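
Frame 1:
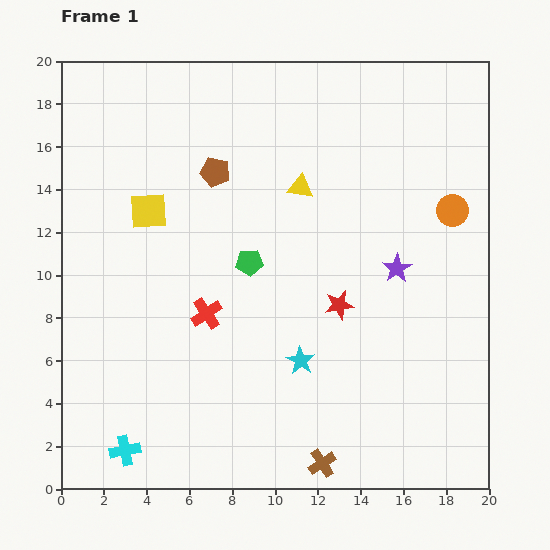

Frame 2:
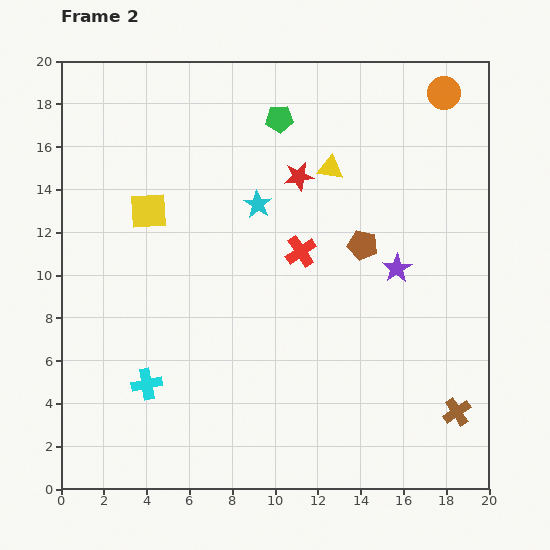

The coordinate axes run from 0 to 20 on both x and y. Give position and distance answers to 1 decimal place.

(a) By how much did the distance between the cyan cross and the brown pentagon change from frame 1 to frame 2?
-1.7

Distance in frame 1: 13.7. Distance in frame 2: 12.0.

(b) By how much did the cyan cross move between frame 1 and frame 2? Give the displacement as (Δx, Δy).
(1.0, 3.1)

The cyan cross was at (3.0, 1.8) in frame 1 and (4.0, 4.9) in frame 2.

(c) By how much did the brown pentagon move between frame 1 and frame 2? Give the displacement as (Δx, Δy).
(6.9, -3.4)

The brown pentagon was at (7.2, 14.8) in frame 1 and (14.1, 11.4) in frame 2.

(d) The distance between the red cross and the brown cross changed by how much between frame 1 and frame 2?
+1.7

Distance in frame 1: 8.8. Distance in frame 2: 10.5.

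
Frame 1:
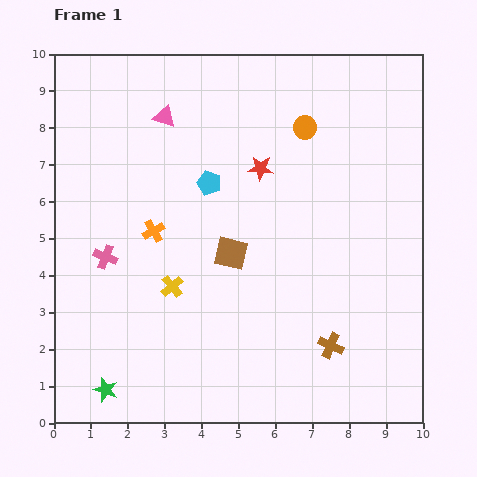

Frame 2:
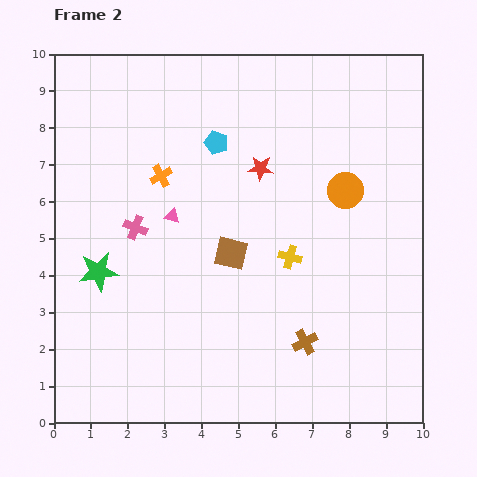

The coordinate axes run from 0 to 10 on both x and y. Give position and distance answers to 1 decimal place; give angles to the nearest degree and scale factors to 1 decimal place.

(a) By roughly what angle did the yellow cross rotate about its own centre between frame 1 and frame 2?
34° counter-clockwise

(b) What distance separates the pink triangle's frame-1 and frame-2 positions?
2.7

The pink triangle moved from (3.0, 8.3) to (3.2, 5.6), a distance of √(0.2² + 2.7²) ≈ 2.7.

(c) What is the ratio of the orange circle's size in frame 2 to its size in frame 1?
1.5×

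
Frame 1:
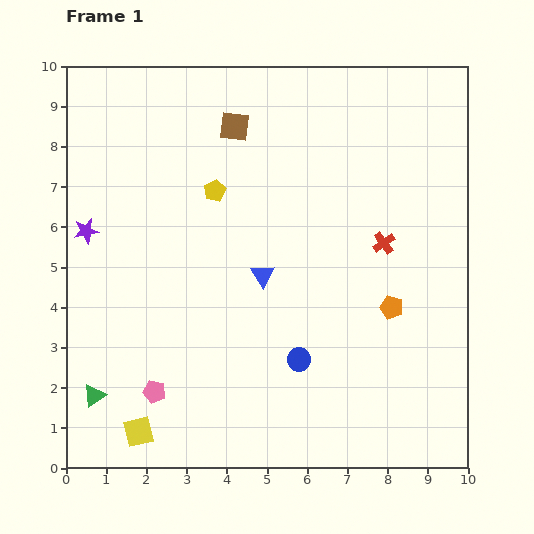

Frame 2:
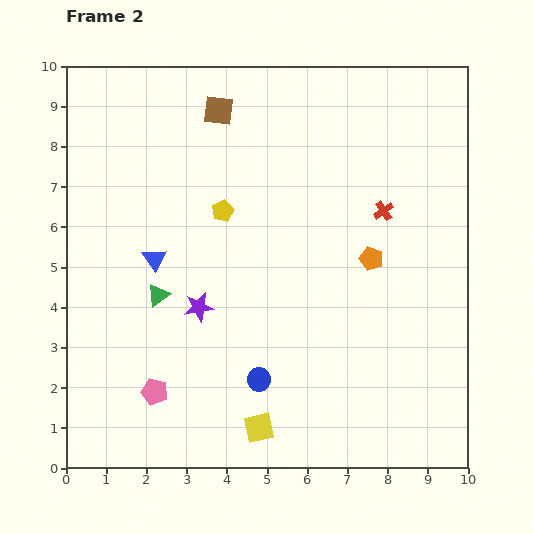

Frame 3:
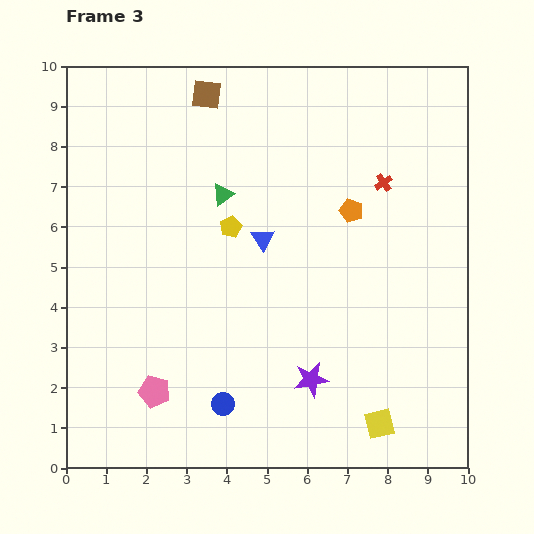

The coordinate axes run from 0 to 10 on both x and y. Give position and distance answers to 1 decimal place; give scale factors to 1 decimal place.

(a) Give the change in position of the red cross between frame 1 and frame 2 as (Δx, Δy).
(0.0, 0.8)

The red cross was at (7.9, 5.6) in frame 1 and (7.9, 6.4) in frame 2.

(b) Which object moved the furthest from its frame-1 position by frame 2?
the purple star

(moved 3.4; next 3.0)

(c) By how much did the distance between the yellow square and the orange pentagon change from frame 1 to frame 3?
-1.7

Distance in frame 1: 7.0. Distance in frame 3: 5.3.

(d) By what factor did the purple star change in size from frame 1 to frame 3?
1.4×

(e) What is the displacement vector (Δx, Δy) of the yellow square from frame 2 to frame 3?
(3.0, 0.1)

The yellow square was at (4.8, 1.0) in frame 2 and (7.8, 1.1) in frame 3.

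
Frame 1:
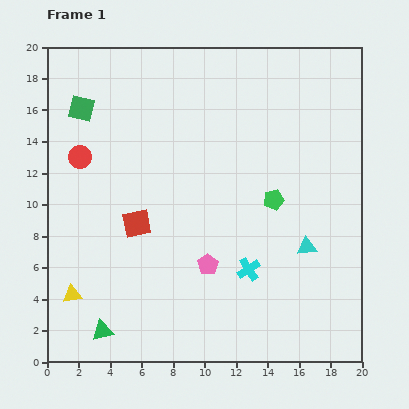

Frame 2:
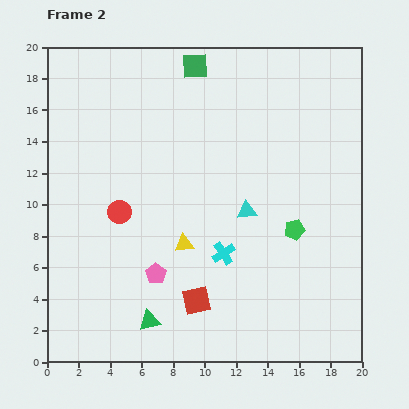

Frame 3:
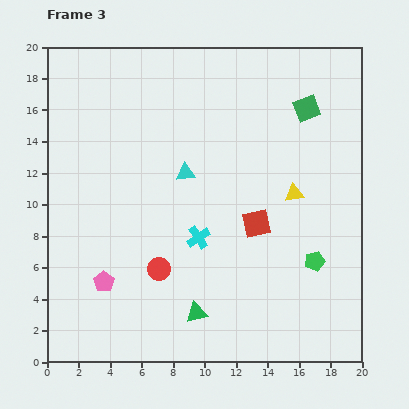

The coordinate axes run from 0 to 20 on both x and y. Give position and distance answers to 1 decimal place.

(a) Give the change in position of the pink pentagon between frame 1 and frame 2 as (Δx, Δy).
(-3.3, -0.6)

The pink pentagon was at (10.2, 6.2) in frame 1 and (6.9, 5.6) in frame 2.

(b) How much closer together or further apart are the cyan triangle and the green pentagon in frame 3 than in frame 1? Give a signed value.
+6.2

Distance in frame 1: 3.7. Distance in frame 3: 9.9.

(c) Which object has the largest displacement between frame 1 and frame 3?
the yellow triangle

(moved 15.5; next 14.3)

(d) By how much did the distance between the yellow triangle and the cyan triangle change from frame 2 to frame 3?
+2.5

Distance in frame 2: 4.5. Distance in frame 3: 7.0.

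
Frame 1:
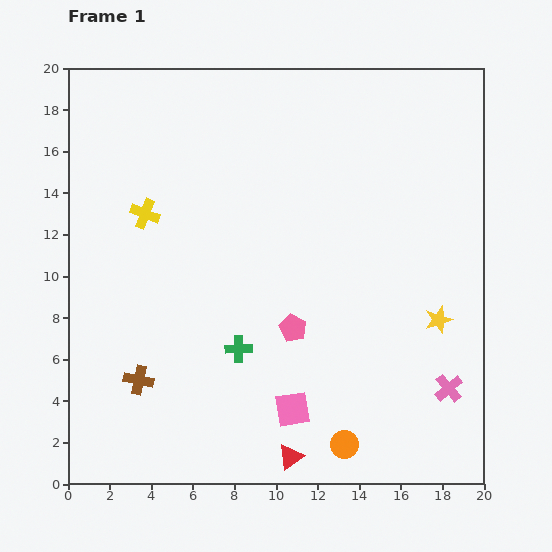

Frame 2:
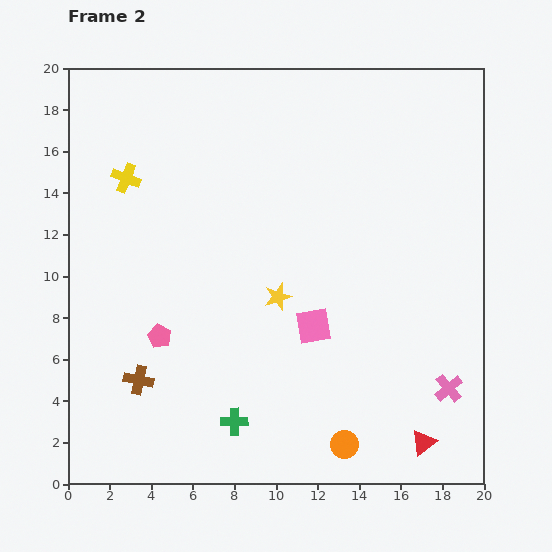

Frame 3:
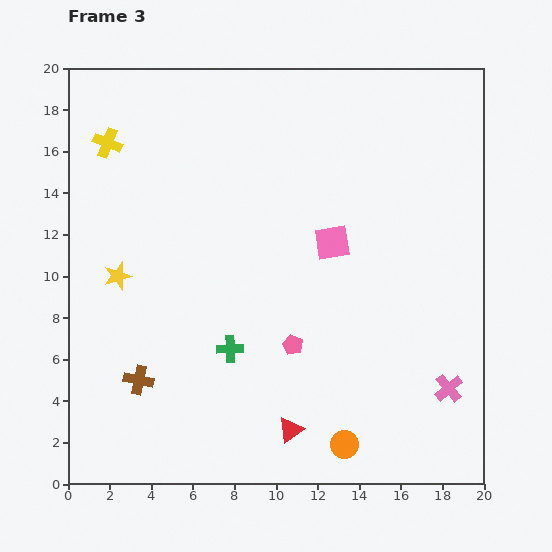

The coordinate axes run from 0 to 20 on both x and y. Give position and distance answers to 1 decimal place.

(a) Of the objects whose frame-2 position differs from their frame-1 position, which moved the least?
the yellow cross

(moved 1.9)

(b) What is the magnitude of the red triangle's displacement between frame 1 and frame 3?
1.3

The red triangle moved from (10.7, 1.3) to (10.7, 2.6), a distance of √(0.0² + 1.3²) ≈ 1.3.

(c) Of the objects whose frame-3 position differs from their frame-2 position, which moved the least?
the yellow cross

(moved 1.9)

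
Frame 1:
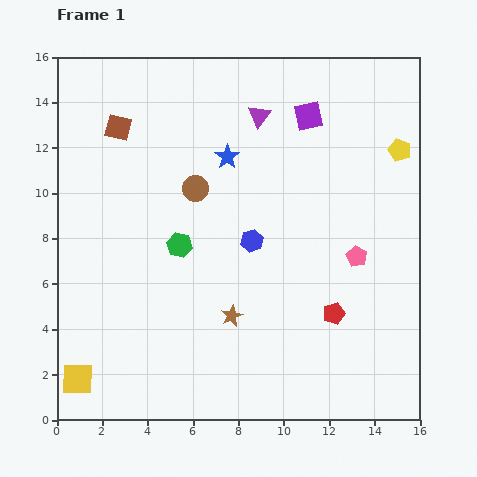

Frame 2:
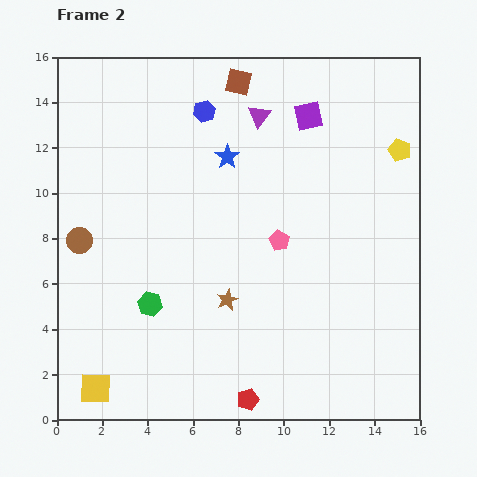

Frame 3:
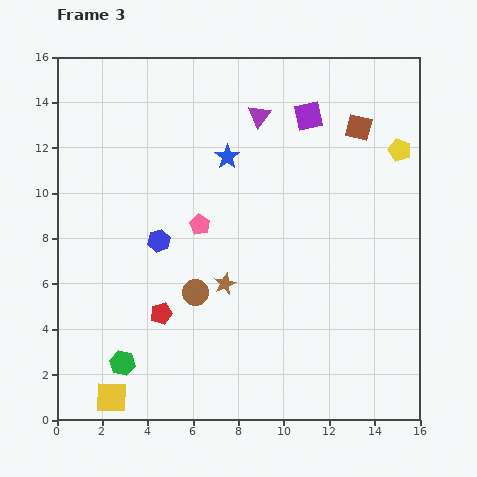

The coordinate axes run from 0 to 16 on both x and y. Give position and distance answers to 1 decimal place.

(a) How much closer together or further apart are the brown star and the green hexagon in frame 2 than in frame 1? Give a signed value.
-0.5

Distance in frame 1: 3.9. Distance in frame 2: 3.4.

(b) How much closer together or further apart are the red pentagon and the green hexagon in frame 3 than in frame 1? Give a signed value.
-4.6

Distance in frame 1: 7.4. Distance in frame 3: 2.8.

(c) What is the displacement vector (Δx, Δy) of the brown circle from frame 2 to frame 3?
(5.1, -2.3)

The brown circle was at (1.0, 7.9) in frame 2 and (6.1, 5.6) in frame 3.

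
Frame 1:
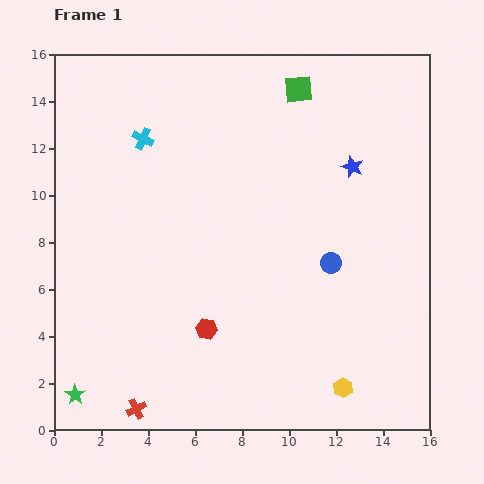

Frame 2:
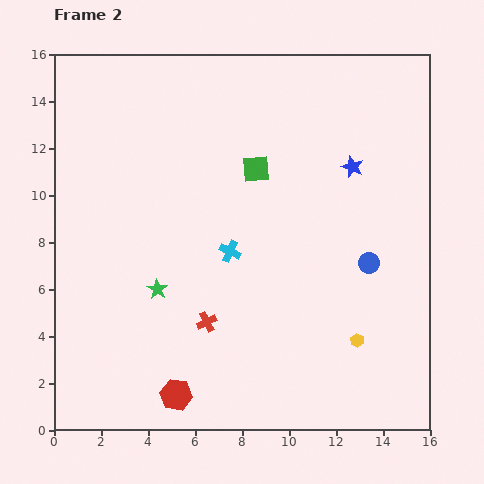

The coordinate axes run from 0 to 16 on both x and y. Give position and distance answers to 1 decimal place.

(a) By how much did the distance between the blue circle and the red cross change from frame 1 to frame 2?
-3.1

Distance in frame 1: 10.4. Distance in frame 2: 7.3.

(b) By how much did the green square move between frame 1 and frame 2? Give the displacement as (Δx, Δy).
(-1.8, -3.4)

The green square was at (10.4, 14.5) in frame 1 and (8.6, 11.1) in frame 2.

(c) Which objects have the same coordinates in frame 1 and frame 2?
the blue star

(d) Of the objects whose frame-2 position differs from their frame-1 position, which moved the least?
the blue circle

(moved 1.6)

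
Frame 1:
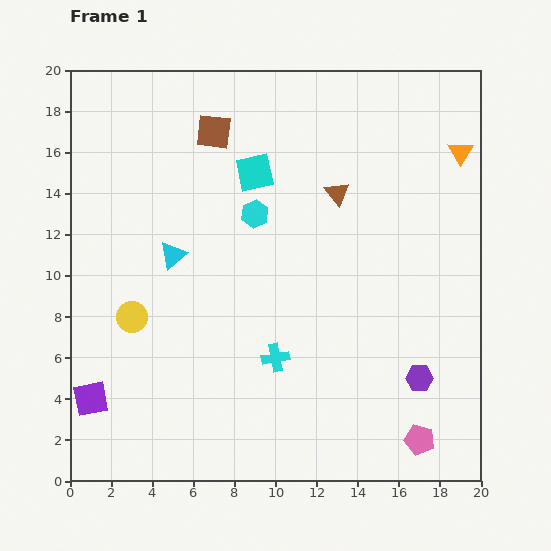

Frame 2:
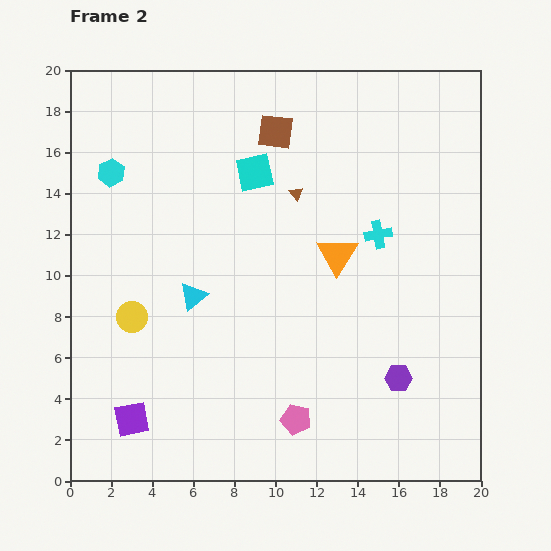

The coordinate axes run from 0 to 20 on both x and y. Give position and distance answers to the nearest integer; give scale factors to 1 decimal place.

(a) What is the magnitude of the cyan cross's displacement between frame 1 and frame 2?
8

The cyan cross moved from (10, 6) to (15, 12), a distance of √(5² + 6²) ≈ 8.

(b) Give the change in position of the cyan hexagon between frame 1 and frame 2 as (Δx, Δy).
(-7, 2)

The cyan hexagon was at (9, 13) in frame 1 and (2, 15) in frame 2.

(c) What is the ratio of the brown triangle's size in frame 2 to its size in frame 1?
0.6×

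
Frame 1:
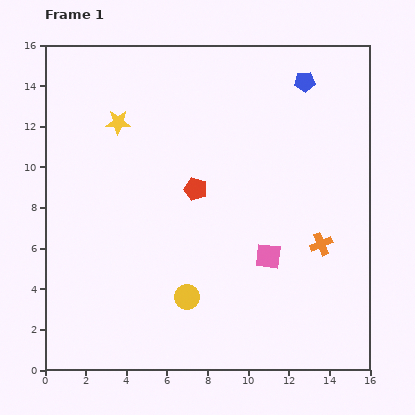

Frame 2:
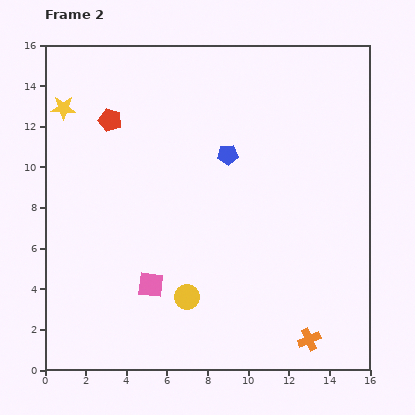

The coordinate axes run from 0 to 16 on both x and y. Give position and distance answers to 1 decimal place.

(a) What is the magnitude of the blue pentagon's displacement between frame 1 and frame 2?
5.2

The blue pentagon moved from (12.8, 14.2) to (9.0, 10.6), a distance of √(3.8² + 3.6²) ≈ 5.2.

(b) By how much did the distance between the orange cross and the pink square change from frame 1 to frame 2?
+5.6

Distance in frame 1: 2.7. Distance in frame 2: 8.3.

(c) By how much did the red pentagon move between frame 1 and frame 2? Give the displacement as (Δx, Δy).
(-4.2, 3.4)

The red pentagon was at (7.4, 8.9) in frame 1 and (3.2, 12.3) in frame 2.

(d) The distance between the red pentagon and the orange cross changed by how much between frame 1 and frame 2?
+7.8

Distance in frame 1: 6.8. Distance in frame 2: 14.6.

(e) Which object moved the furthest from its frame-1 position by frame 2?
the pink square

(moved 6.0; next 5.4)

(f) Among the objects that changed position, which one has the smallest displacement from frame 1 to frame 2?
the yellow star

(moved 2.8)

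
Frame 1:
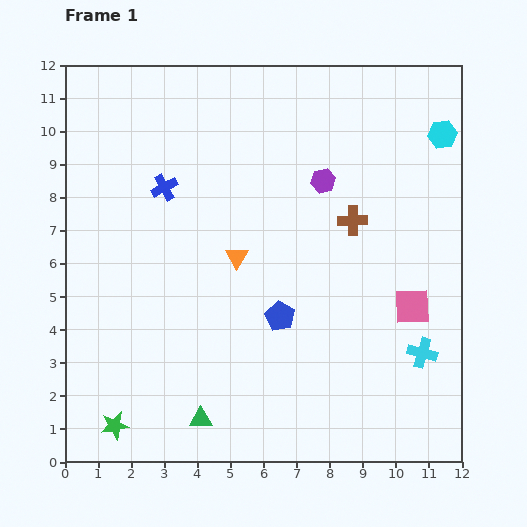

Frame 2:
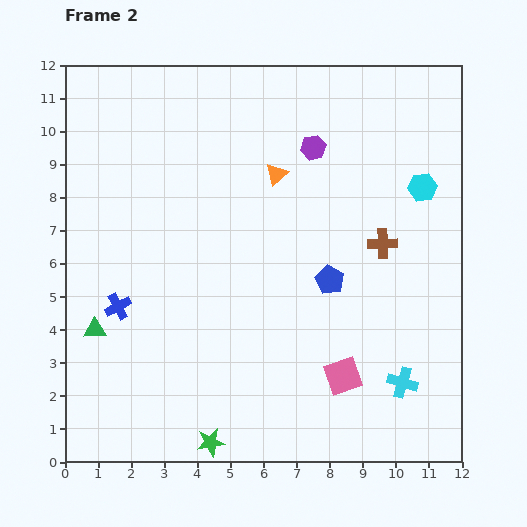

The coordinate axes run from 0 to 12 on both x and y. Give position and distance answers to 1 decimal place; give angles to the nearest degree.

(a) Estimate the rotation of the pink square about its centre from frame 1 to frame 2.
15° counter-clockwise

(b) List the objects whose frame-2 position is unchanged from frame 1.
none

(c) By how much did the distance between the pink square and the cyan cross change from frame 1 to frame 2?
+0.4

Distance in frame 1: 1.4. Distance in frame 2: 1.8.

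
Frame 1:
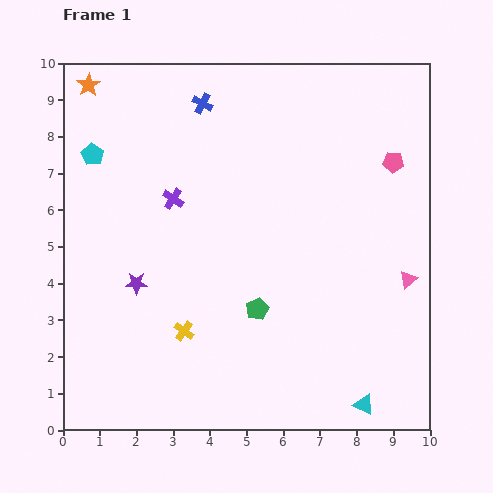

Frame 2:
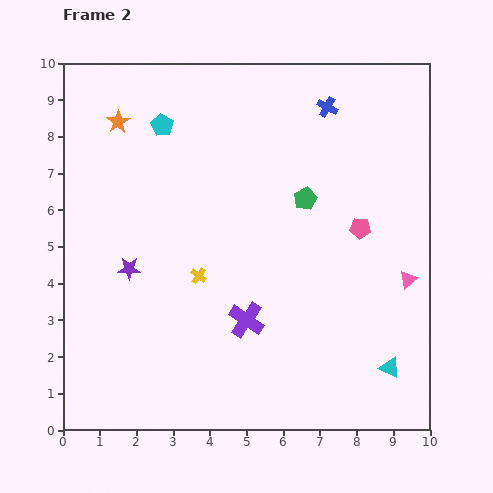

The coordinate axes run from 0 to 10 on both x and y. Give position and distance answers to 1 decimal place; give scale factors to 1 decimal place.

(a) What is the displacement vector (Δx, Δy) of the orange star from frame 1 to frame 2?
(0.8, -1.0)

The orange star was at (0.7, 9.4) in frame 1 and (1.5, 8.4) in frame 2.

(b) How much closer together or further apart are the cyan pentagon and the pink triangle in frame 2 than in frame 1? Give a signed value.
-1.3

Distance in frame 1: 9.2. Distance in frame 2: 7.9.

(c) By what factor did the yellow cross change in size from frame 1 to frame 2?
0.8×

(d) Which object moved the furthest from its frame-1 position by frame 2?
the purple cross

(moved 3.9; next 3.4)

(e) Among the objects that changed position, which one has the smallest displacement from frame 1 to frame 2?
the purple star

(moved 0.4)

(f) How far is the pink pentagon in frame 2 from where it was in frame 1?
2.0

The pink pentagon moved from (9.0, 7.3) to (8.1, 5.5), a distance of √(0.9² + 1.8²) ≈ 2.0.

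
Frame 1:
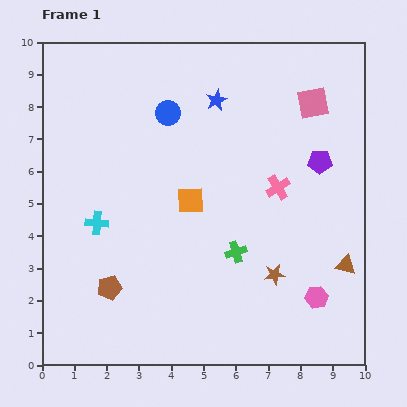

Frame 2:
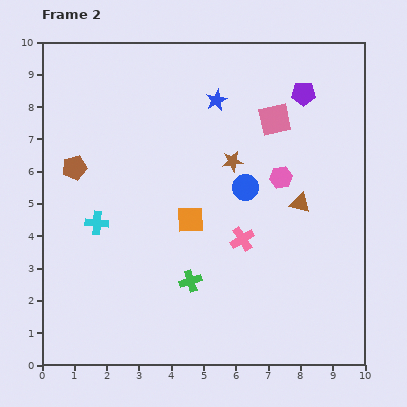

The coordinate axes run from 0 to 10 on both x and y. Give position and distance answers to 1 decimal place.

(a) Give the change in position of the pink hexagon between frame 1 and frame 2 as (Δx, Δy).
(-1.1, 3.7)

The pink hexagon was at (8.5, 2.1) in frame 1 and (7.4, 5.8) in frame 2.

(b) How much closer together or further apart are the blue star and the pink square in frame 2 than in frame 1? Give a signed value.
-1.1

Distance in frame 1: 3.0. Distance in frame 2: 1.9.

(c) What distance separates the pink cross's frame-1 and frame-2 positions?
1.9

The pink cross moved from (7.3, 5.5) to (6.2, 3.9), a distance of √(1.1² + 1.6²) ≈ 1.9.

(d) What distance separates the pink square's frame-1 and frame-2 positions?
1.3

The pink square moved from (8.4, 8.1) to (7.2, 7.6), a distance of √(1.2² + 0.5²) ≈ 1.3.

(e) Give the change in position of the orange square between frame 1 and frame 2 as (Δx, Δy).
(0.0, -0.6)

The orange square was at (4.6, 5.1) in frame 1 and (4.6, 4.5) in frame 2.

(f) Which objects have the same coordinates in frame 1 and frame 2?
the cyan cross, the blue star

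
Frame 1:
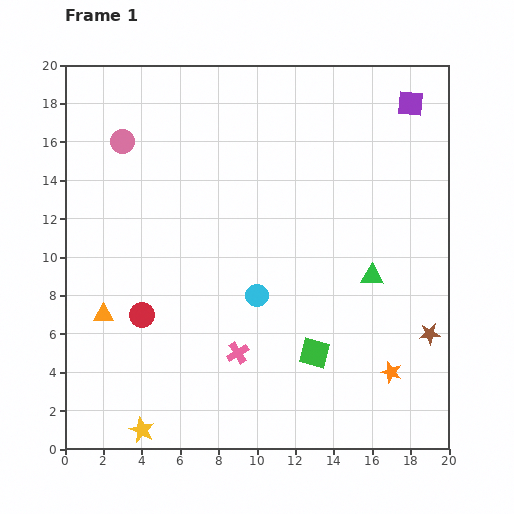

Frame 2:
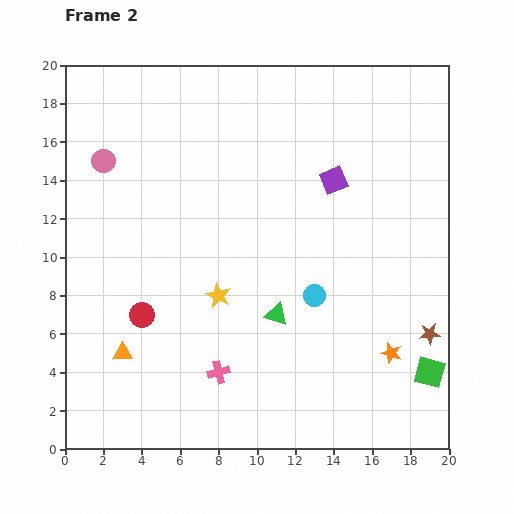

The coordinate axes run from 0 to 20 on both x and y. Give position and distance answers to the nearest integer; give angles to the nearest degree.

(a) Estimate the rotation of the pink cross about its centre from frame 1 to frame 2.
17° clockwise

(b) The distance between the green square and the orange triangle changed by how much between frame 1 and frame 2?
+5

Distance in frame 1: 11. Distance in frame 2: 16.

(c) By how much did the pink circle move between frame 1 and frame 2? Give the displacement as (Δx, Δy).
(-1, -1)

The pink circle was at (3, 16) in frame 1 and (2, 15) in frame 2.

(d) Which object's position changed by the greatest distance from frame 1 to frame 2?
the yellow star

(moved 8; next 6)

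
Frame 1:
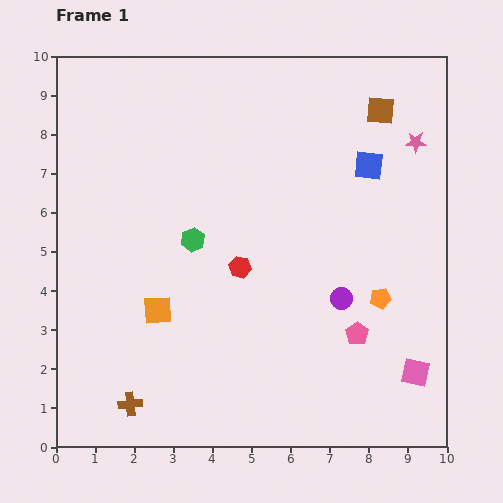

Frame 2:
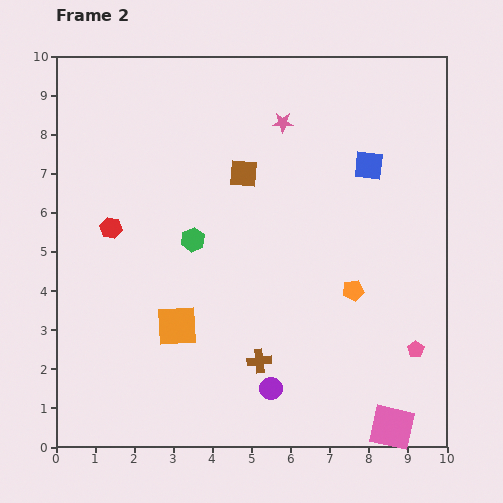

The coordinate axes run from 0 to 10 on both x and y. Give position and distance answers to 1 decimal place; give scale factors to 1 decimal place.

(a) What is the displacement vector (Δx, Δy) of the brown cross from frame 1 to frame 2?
(3.3, 1.1)

The brown cross was at (1.9, 1.1) in frame 1 and (5.2, 2.2) in frame 2.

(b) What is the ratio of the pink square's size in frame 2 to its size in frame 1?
1.6×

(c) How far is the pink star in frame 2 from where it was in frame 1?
3.4

The pink star moved from (9.2, 7.8) to (5.8, 8.3), a distance of √(3.4² + 0.5²) ≈ 3.4.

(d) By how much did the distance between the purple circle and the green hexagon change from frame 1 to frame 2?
+0.2

Distance in frame 1: 4.1. Distance in frame 2: 4.3.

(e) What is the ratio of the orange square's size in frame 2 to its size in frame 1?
1.4×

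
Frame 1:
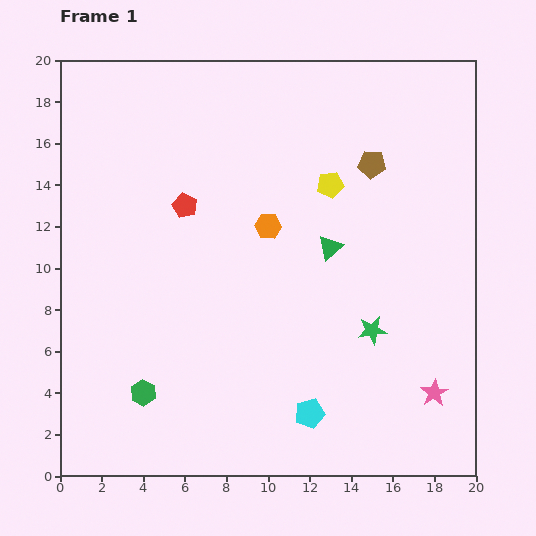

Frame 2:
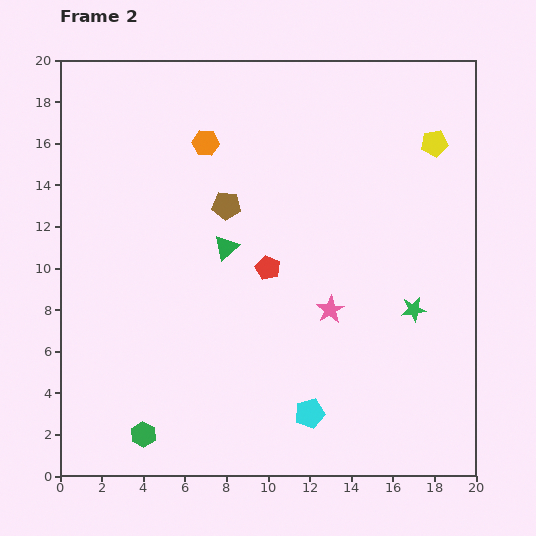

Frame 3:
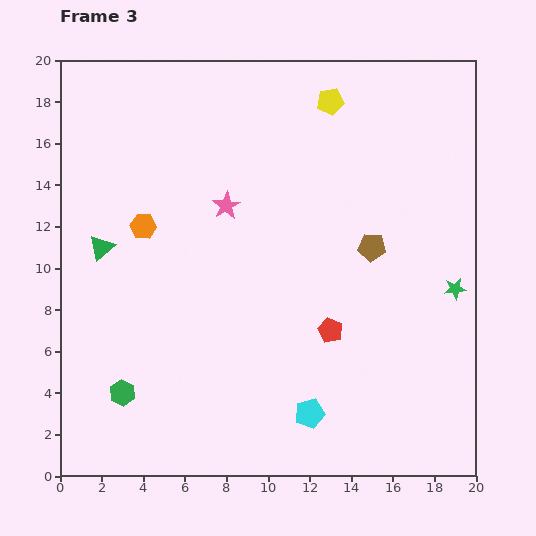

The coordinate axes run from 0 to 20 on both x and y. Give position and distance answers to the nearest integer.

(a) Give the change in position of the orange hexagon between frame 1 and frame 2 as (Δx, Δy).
(-3, 4)

The orange hexagon was at (10, 12) in frame 1 and (7, 16) in frame 2.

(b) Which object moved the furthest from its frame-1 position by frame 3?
the pink star

(moved 13; next 11)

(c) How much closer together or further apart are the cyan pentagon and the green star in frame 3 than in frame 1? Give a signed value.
+4

Distance in frame 1: 5. Distance in frame 3: 9.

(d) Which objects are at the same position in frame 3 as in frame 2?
the cyan pentagon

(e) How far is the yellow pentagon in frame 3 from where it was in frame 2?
5

The yellow pentagon moved from (18, 16) to (13, 18), a distance of √(5² + 2²) ≈ 5.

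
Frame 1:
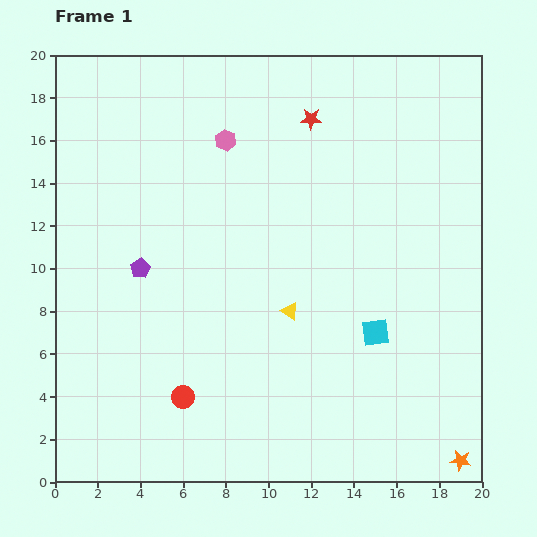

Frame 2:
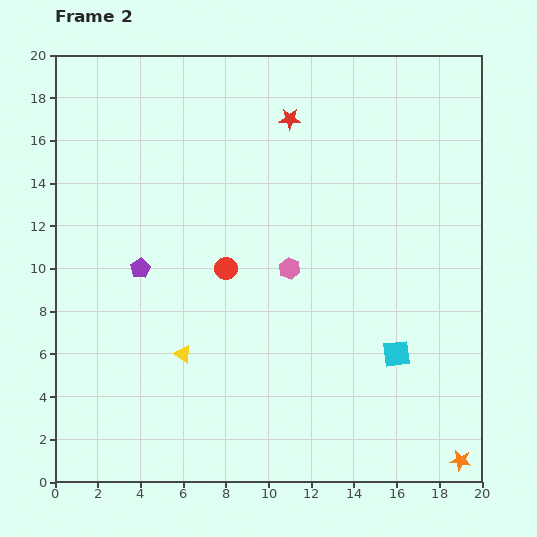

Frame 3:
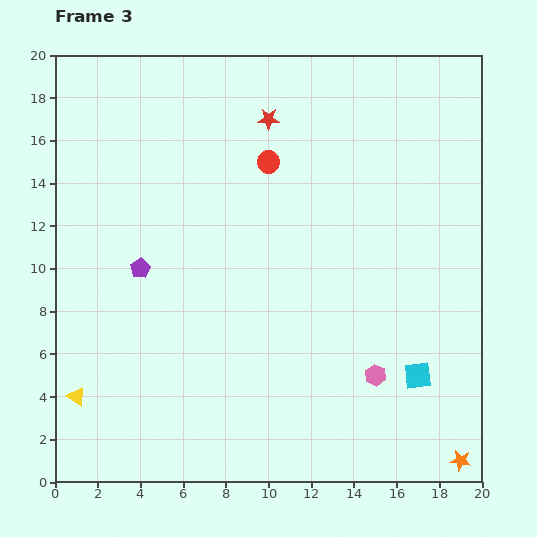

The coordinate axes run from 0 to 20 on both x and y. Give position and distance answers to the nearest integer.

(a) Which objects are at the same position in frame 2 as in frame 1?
the orange star, the purple pentagon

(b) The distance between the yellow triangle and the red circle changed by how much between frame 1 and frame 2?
-2

Distance in frame 1: 6. Distance in frame 2: 4.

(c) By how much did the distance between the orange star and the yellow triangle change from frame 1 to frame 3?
+7

Distance in frame 1: 11. Distance in frame 3: 18.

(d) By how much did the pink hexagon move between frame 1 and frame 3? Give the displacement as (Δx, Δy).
(7, -11)

The pink hexagon was at (8, 16) in frame 1 and (15, 5) in frame 3.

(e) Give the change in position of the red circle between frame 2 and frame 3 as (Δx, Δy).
(2, 5)

The red circle was at (8, 10) in frame 2 and (10, 15) in frame 3.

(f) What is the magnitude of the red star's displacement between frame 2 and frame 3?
1

The red star moved from (11, 17) to (10, 17), a distance of √(1² + 0²) ≈ 1.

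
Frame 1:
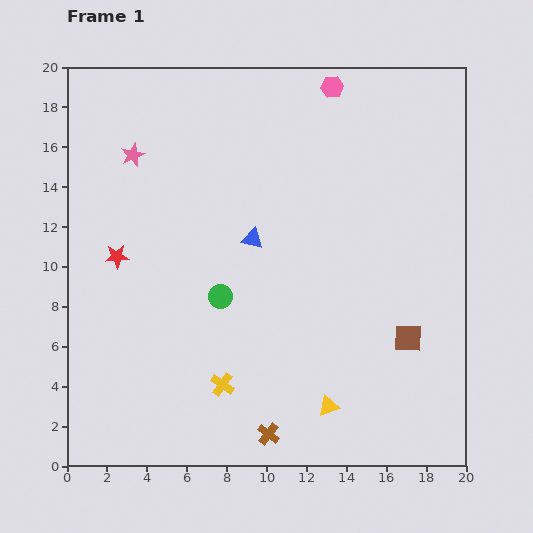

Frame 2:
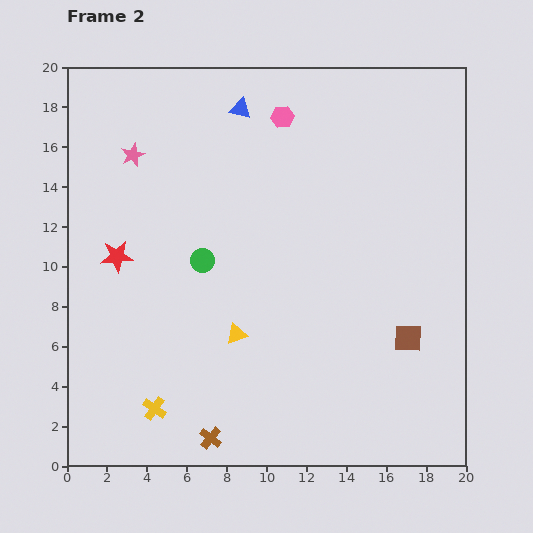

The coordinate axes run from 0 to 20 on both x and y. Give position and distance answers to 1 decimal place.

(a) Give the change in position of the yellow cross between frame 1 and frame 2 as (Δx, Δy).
(-3.4, -1.2)

The yellow cross was at (7.8, 4.1) in frame 1 and (4.4, 2.9) in frame 2.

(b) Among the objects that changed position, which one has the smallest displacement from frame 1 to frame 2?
the green circle

(moved 2.0)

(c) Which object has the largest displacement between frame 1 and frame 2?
the blue triangle

(moved 6.5; next 5.8)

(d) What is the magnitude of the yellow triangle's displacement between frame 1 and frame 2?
5.8

The yellow triangle moved from (13.1, 3.0) to (8.5, 6.6), a distance of √(4.6² + 3.6²) ≈ 5.8.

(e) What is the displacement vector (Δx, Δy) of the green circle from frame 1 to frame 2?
(-0.9, 1.8)

The green circle was at (7.7, 8.5) in frame 1 and (6.8, 10.3) in frame 2.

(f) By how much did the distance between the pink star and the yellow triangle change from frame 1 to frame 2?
-5.6

Distance in frame 1: 16.0. Distance in frame 2: 10.4.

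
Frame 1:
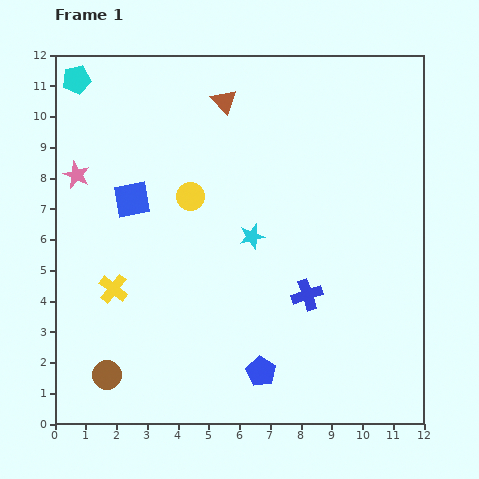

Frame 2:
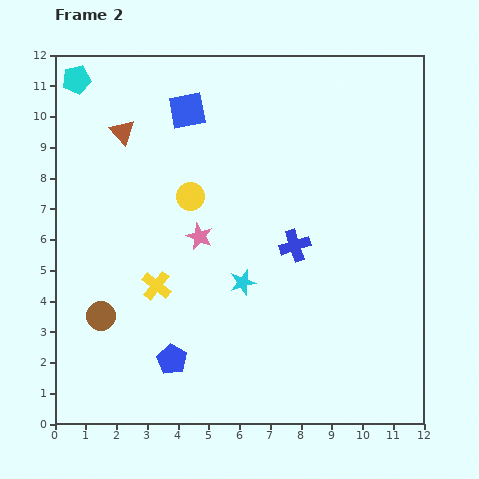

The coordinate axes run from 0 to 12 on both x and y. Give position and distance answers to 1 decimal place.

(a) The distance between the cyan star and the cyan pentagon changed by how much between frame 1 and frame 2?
+0.9

Distance in frame 1: 7.6. Distance in frame 2: 8.5.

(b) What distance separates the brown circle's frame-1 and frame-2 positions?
1.9

The brown circle moved from (1.7, 1.6) to (1.5, 3.5), a distance of √(0.2² + 1.9²) ≈ 1.9.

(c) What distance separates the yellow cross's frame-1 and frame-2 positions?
1.4

The yellow cross moved from (1.9, 4.4) to (3.3, 4.5), a distance of √(1.4² + 0.1²) ≈ 1.4.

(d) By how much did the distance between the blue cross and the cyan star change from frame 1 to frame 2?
-0.5

Distance in frame 1: 2.6. Distance in frame 2: 2.1.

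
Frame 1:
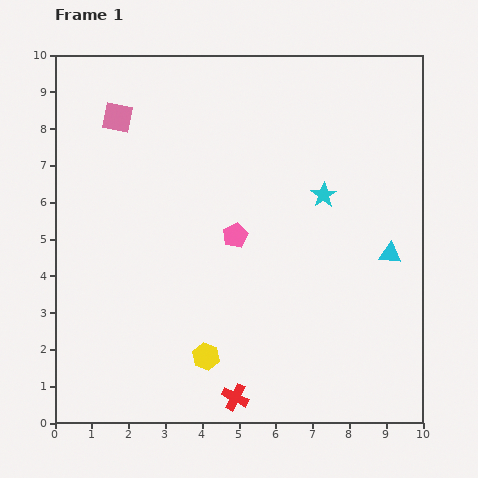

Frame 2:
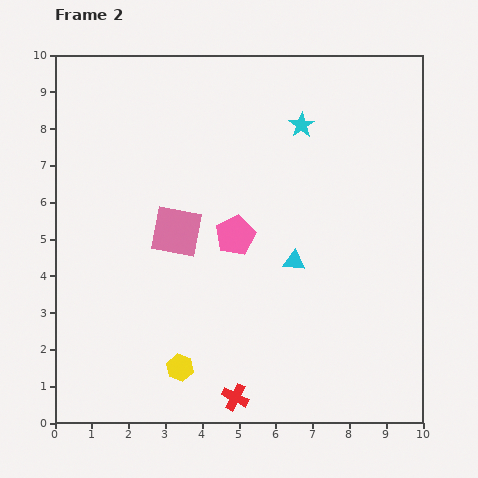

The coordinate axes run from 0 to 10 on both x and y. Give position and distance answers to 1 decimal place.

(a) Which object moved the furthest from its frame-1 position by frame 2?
the pink square

(moved 3.5; next 2.6)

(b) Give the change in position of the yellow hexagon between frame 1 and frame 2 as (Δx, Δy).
(-0.7, -0.3)

The yellow hexagon was at (4.1, 1.8) in frame 1 and (3.4, 1.5) in frame 2.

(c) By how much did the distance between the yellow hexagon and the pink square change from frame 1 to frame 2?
-3.2

Distance in frame 1: 6.9. Distance in frame 2: 3.7.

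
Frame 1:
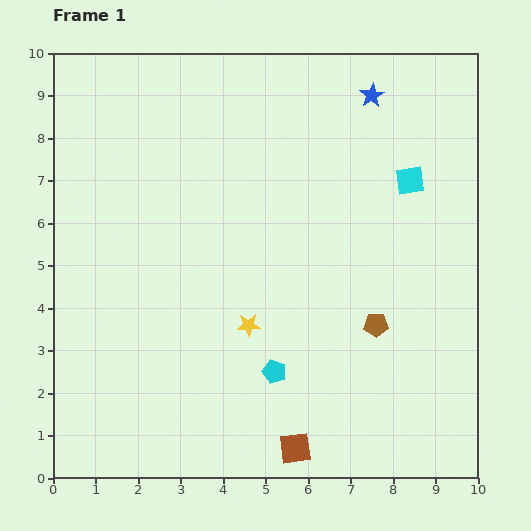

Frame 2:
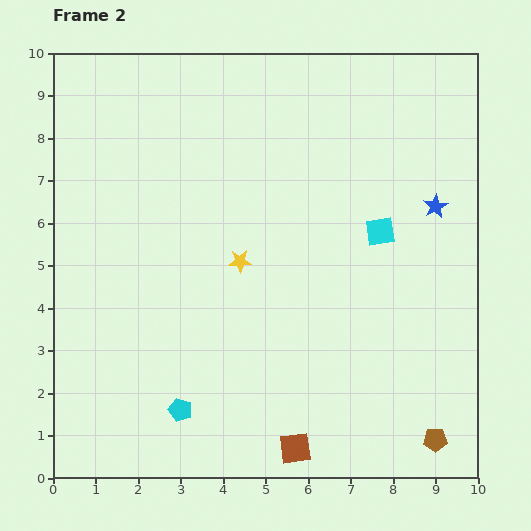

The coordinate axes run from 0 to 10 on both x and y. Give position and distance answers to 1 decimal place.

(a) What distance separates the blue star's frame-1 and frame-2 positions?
3.0

The blue star moved from (7.5, 9.0) to (9.0, 6.4), a distance of √(1.5² + 2.6²) ≈ 3.0.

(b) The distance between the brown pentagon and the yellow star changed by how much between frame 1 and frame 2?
+3.2

Distance in frame 1: 3.0. Distance in frame 2: 6.2.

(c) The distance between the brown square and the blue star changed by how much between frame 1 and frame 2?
-1.9

Distance in frame 1: 8.5. Distance in frame 2: 6.6.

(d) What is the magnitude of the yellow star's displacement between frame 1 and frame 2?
1.5

The yellow star moved from (4.6, 3.6) to (4.4, 5.1), a distance of √(0.2² + 1.5²) ≈ 1.5.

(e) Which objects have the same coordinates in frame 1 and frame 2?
the brown square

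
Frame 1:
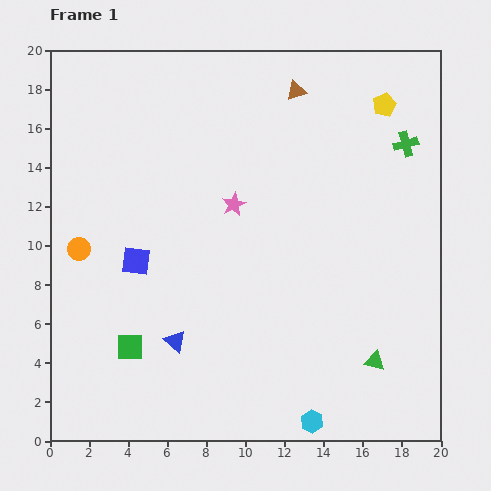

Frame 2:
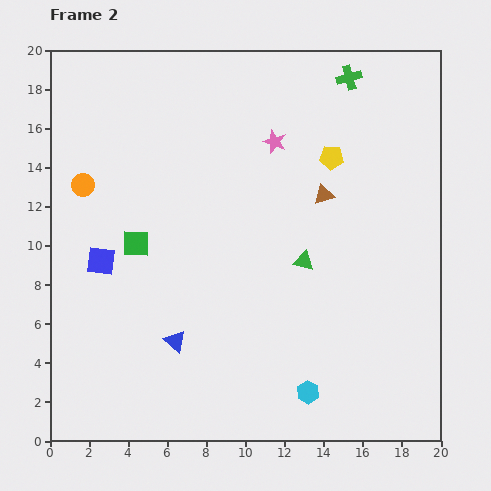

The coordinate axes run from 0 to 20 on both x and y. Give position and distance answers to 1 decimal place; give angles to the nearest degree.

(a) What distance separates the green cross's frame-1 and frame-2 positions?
4.5

The green cross moved from (18.2, 15.2) to (15.3, 18.6), a distance of √(2.9² + 3.4²) ≈ 4.5.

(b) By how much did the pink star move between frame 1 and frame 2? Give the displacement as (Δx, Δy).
(2.1, 3.2)

The pink star was at (9.4, 12.1) in frame 1 and (11.5, 15.3) in frame 2.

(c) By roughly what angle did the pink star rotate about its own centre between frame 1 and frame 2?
27° counter-clockwise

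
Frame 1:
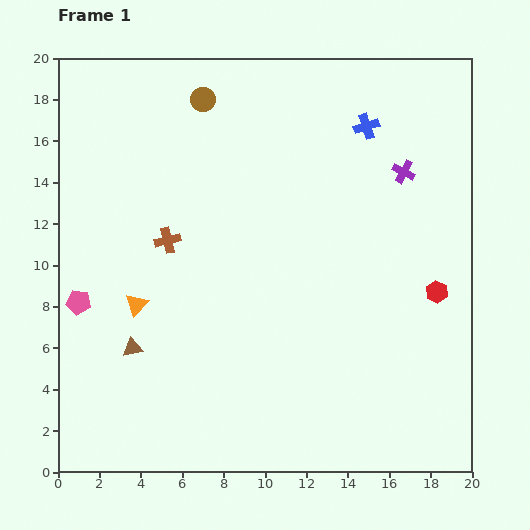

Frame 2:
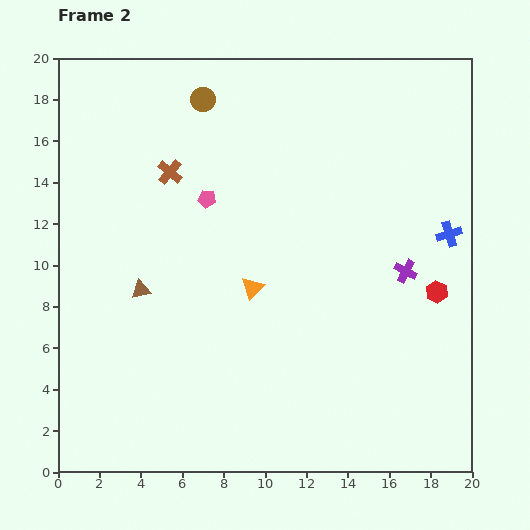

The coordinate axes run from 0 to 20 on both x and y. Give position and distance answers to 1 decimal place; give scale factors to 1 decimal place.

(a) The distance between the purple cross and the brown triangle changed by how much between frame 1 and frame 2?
-2.8

Distance in frame 1: 15.6. Distance in frame 2: 12.8.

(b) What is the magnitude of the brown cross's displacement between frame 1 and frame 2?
3.3

The brown cross moved from (5.3, 11.2) to (5.4, 14.5), a distance of √(0.1² + 3.3²) ≈ 3.3.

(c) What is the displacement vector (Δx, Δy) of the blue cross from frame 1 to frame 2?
(4.0, -5.2)

The blue cross was at (14.9, 16.7) in frame 1 and (18.9, 11.5) in frame 2.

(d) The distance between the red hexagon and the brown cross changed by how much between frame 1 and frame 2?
+0.9

Distance in frame 1: 13.2. Distance in frame 2: 14.1.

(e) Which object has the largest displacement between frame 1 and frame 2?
the pink pentagon

(moved 8.0; next 6.6)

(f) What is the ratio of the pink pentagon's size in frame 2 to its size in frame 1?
0.7×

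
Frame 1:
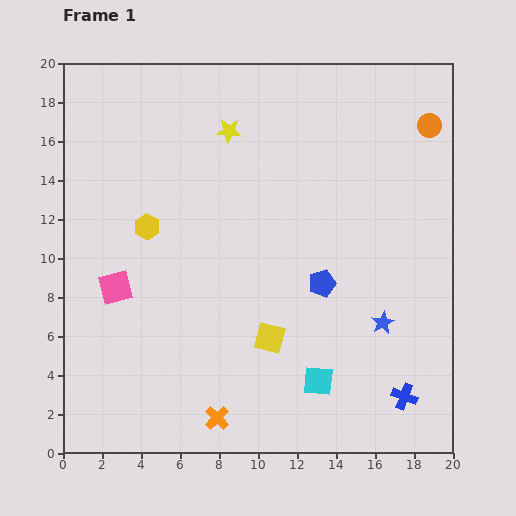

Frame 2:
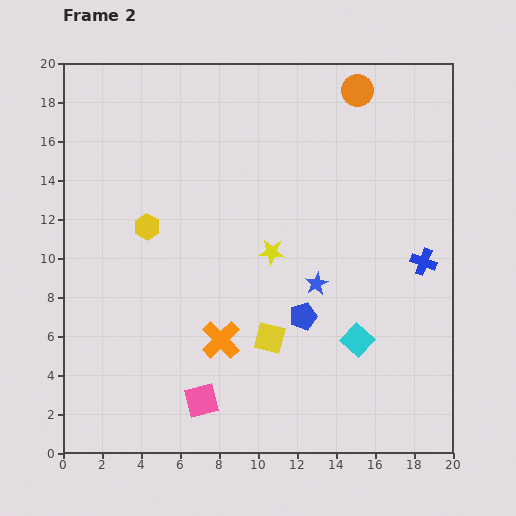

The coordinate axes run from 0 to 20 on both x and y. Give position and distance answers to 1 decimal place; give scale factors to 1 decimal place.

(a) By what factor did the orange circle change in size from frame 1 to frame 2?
1.4×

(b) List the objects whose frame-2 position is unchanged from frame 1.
the yellow hexagon, the yellow square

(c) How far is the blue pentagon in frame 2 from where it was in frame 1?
2.0

The blue pentagon moved from (13.3, 8.7) to (12.3, 7.0), a distance of √(1.0² + 1.7²) ≈ 2.0.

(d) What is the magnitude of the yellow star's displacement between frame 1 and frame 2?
6.6

The yellow star moved from (8.5, 16.5) to (10.7, 10.3), a distance of √(2.2² + 6.2²) ≈ 6.6.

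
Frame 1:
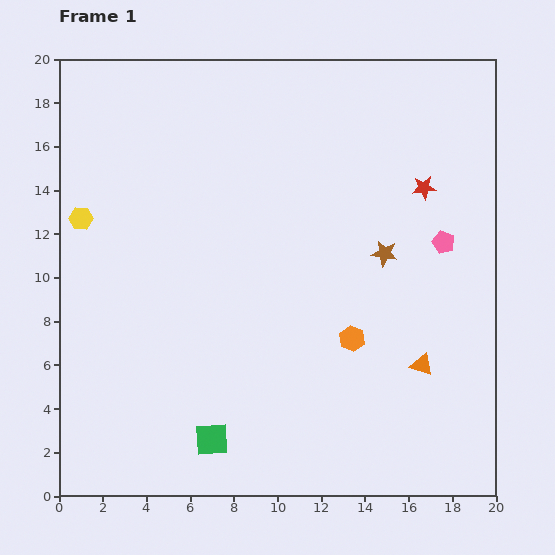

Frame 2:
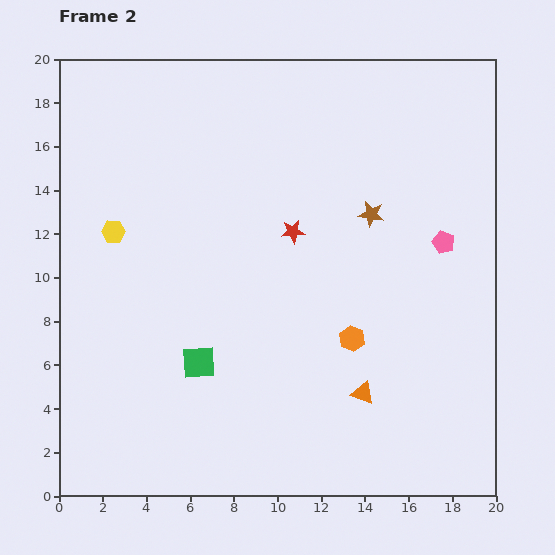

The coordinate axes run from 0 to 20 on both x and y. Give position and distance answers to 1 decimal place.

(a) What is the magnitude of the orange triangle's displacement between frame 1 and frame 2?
3.0

The orange triangle moved from (16.6, 6.0) to (13.9, 4.7), a distance of √(2.7² + 1.3²) ≈ 3.0.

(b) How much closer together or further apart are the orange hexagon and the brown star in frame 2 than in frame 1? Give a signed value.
+1.6

Distance in frame 1: 4.2. Distance in frame 2: 5.8.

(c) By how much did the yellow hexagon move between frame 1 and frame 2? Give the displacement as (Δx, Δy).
(1.5, -0.6)

The yellow hexagon was at (1.0, 12.7) in frame 1 and (2.5, 12.1) in frame 2.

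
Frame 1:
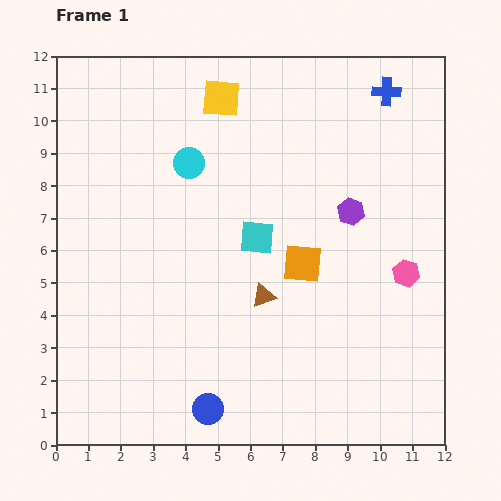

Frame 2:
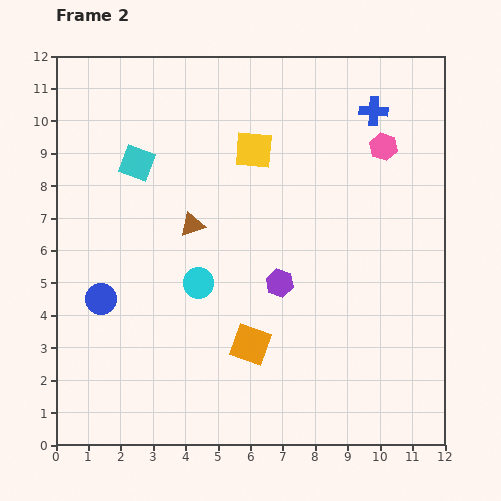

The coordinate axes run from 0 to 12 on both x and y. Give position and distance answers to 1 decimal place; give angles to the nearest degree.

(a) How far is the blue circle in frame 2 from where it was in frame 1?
4.7

The blue circle moved from (4.7, 1.1) to (1.4, 4.5), a distance of √(3.3² + 3.4²) ≈ 4.7.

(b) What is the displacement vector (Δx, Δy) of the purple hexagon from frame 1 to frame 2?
(-2.2, -2.2)

The purple hexagon was at (9.1, 7.2) in frame 1 and (6.9, 5.0) in frame 2.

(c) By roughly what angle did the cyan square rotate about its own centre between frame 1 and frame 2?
16° clockwise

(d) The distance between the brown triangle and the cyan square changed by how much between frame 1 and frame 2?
+0.7

Distance in frame 1: 1.8. Distance in frame 2: 2.5.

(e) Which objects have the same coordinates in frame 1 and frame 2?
none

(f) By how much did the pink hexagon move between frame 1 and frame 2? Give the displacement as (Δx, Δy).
(-0.7, 3.9)

The pink hexagon was at (10.8, 5.3) in frame 1 and (10.1, 9.2) in frame 2.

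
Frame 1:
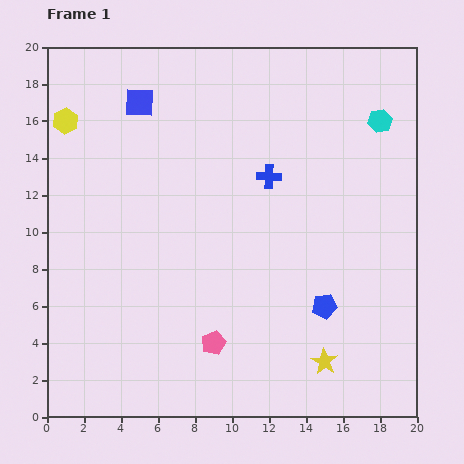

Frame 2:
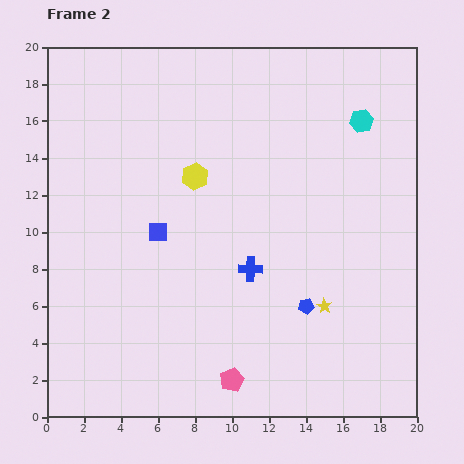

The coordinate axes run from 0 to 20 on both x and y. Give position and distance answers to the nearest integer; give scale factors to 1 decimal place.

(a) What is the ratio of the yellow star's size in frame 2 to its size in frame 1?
0.6×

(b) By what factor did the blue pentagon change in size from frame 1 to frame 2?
0.6×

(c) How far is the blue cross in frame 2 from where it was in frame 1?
5

The blue cross moved from (12, 13) to (11, 8), a distance of √(1² + 5²) ≈ 5.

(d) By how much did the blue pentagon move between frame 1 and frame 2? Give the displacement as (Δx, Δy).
(-1, 0)

The blue pentagon was at (15, 6) in frame 1 and (14, 6) in frame 2.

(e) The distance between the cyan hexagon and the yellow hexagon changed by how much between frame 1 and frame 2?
-8

Distance in frame 1: 17. Distance in frame 2: 9.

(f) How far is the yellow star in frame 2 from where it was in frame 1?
3

The yellow star moved from (15, 3) to (15, 6), a distance of √(0² + 3²) ≈ 3.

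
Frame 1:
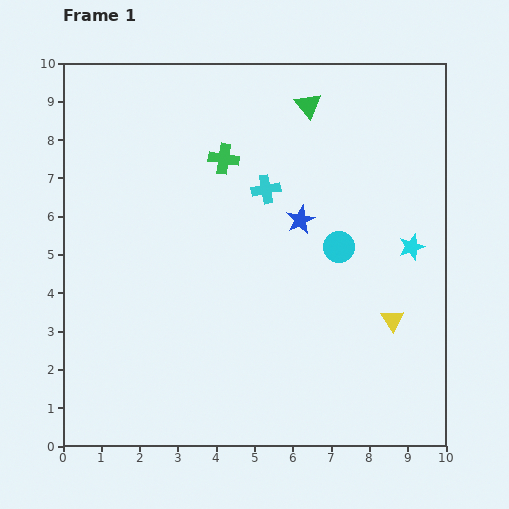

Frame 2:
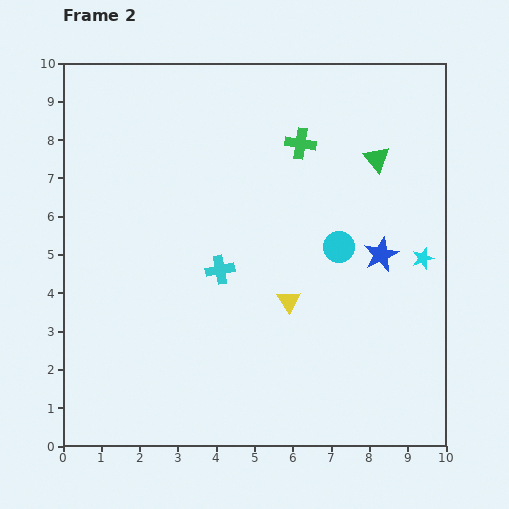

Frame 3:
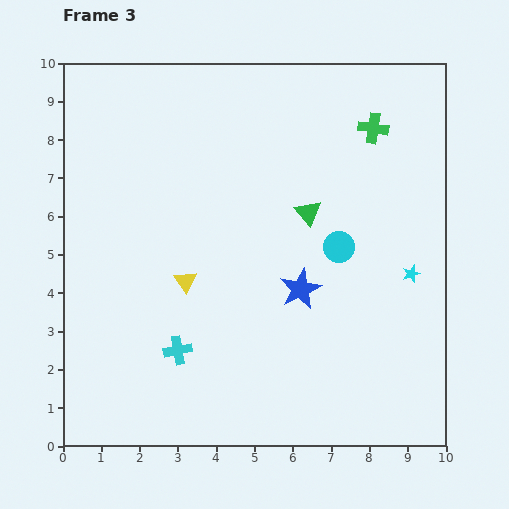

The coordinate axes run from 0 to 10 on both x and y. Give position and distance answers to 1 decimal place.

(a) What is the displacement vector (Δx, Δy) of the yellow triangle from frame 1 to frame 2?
(-2.7, 0.5)

The yellow triangle was at (8.6, 3.3) in frame 1 and (5.9, 3.8) in frame 2.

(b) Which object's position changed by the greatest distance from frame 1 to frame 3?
the yellow triangle

(moved 5.5; next 4.8)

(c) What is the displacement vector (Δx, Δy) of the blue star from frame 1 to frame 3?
(0.0, -1.8)

The blue star was at (6.2, 5.9) in frame 1 and (6.2, 4.1) in frame 3.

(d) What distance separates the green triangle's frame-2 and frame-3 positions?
2.3

The green triangle moved from (8.2, 7.5) to (6.4, 6.1), a distance of √(1.8² + 1.4²) ≈ 2.3.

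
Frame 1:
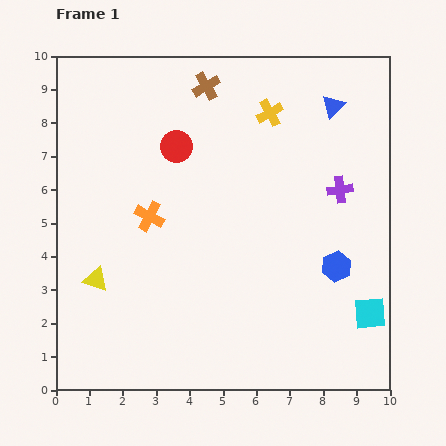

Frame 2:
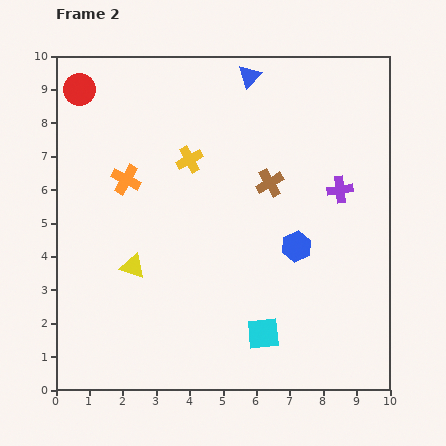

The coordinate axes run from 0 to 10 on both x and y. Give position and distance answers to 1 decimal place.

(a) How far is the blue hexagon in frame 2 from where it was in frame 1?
1.3

The blue hexagon moved from (8.4, 3.7) to (7.2, 4.3), a distance of √(1.2² + 0.6²) ≈ 1.3.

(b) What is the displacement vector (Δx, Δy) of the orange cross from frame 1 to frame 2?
(-0.7, 1.1)

The orange cross was at (2.8, 5.2) in frame 1 and (2.1, 6.3) in frame 2.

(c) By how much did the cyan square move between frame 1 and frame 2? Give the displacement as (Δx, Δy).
(-3.2, -0.6)

The cyan square was at (9.4, 2.3) in frame 1 and (6.2, 1.7) in frame 2.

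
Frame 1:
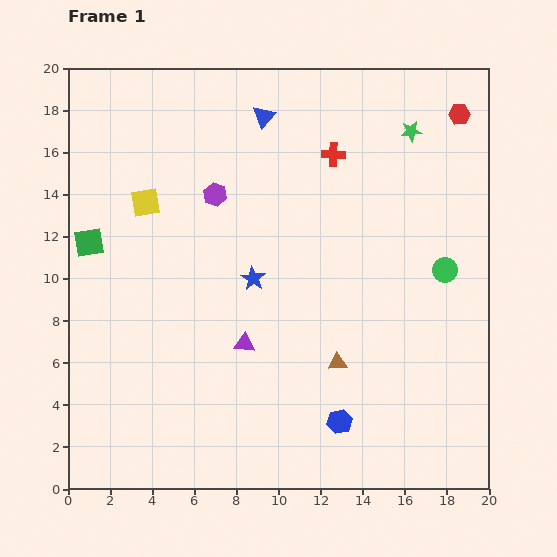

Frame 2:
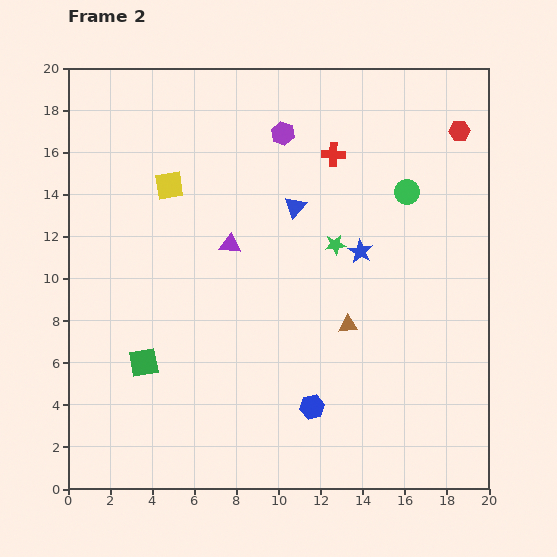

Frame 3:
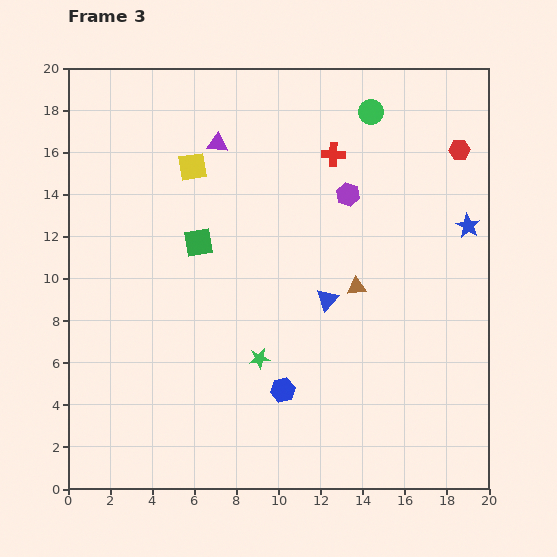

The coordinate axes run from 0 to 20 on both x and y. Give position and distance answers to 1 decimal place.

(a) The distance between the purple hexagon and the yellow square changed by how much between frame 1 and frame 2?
+2.7

Distance in frame 1: 3.3. Distance in frame 2: 6.0.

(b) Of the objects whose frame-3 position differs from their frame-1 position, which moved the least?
the red hexagon

(moved 1.7)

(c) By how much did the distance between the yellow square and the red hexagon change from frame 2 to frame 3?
-1.3

Distance in frame 2: 14.0. Distance in frame 3: 12.7.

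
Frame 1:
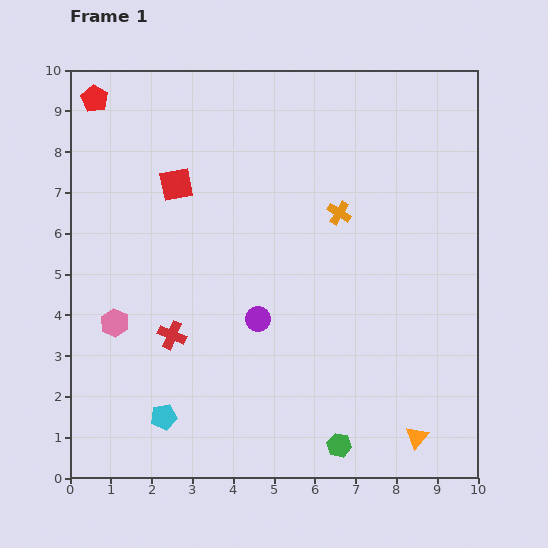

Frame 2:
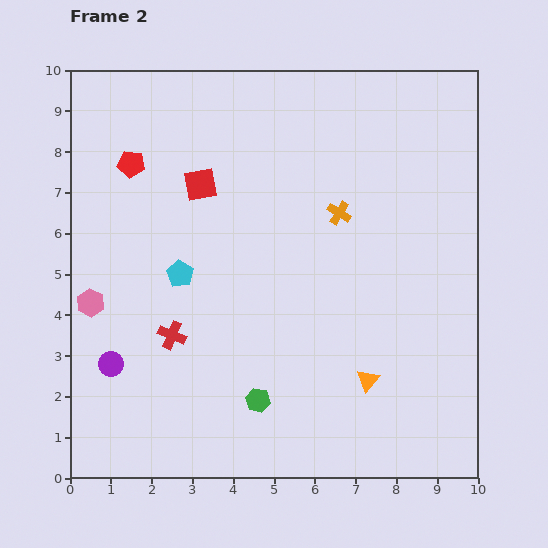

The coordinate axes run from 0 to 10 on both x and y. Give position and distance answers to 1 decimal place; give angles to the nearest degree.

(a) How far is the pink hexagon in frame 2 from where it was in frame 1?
0.8

The pink hexagon moved from (1.1, 3.8) to (0.5, 4.3), a distance of √(0.6² + 0.5²) ≈ 0.8.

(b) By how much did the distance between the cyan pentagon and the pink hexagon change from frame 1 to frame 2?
-0.3

Distance in frame 1: 2.6. Distance in frame 2: 2.3.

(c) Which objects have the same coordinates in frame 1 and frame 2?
the red cross, the orange cross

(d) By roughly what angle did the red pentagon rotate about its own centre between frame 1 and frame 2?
24° counter-clockwise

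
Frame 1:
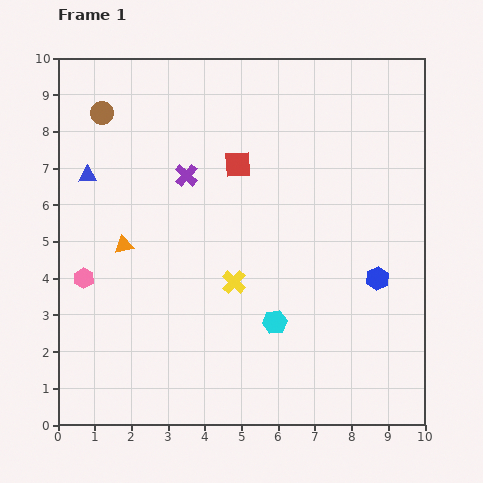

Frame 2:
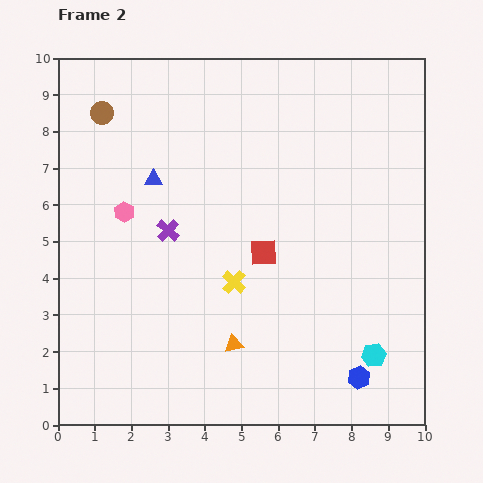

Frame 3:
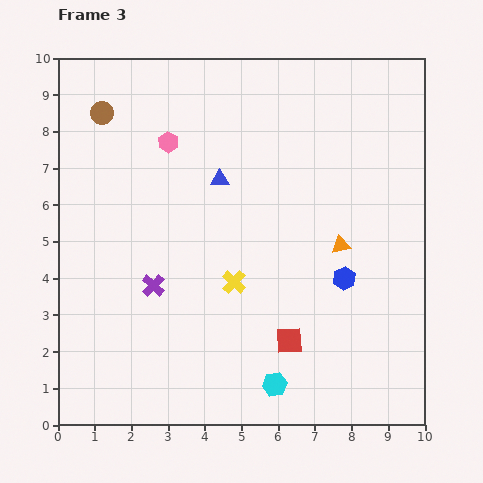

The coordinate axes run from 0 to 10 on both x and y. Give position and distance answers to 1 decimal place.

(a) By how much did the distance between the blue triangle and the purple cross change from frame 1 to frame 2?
-1.2

Distance in frame 1: 2.7. Distance in frame 2: 1.5.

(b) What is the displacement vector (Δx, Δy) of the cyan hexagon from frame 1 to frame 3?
(0.0, -1.7)

The cyan hexagon was at (5.9, 2.8) in frame 1 and (5.9, 1.1) in frame 3.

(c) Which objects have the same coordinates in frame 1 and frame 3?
the yellow cross, the brown circle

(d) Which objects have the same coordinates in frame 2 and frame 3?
the yellow cross, the brown circle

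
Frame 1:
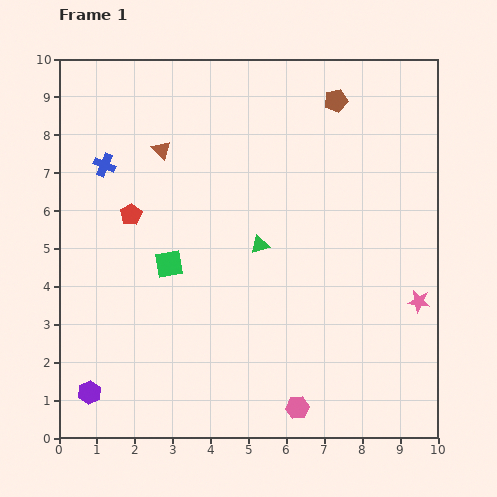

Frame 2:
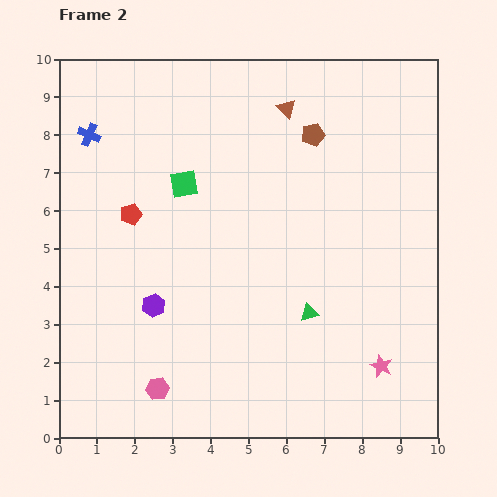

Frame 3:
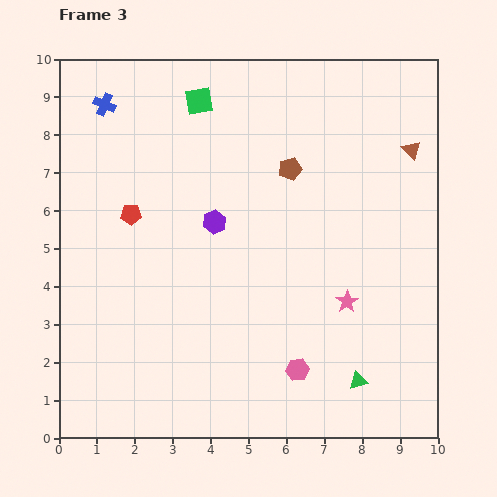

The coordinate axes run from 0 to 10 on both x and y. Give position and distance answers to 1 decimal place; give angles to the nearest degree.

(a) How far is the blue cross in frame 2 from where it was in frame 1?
0.9

The blue cross moved from (1.2, 7.2) to (0.8, 8.0), a distance of √(0.4² + 0.8²) ≈ 0.9.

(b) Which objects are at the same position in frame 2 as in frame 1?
the red pentagon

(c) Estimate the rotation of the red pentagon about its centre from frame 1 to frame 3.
30° clockwise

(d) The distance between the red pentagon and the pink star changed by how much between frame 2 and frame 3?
-1.6

Distance in frame 2: 7.7. Distance in frame 3: 6.1.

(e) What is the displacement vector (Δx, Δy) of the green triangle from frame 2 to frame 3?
(1.3, -1.8)

The green triangle was at (6.6, 3.3) in frame 2 and (7.9, 1.5) in frame 3.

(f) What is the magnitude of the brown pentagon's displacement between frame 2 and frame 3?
1.1

The brown pentagon moved from (6.7, 8.0) to (6.1, 7.1), a distance of √(0.6² + 0.9²) ≈ 1.1.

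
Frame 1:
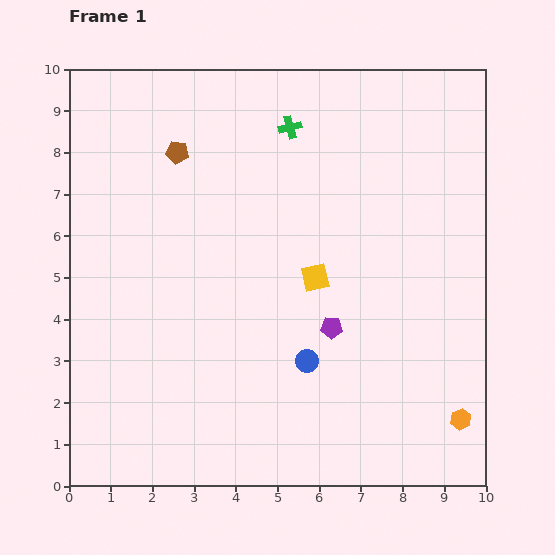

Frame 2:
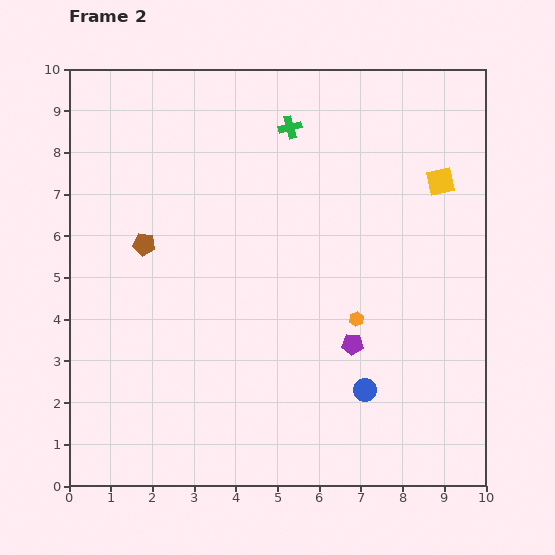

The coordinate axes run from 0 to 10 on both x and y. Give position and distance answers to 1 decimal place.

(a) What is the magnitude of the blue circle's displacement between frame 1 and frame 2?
1.6

The blue circle moved from (5.7, 3.0) to (7.1, 2.3), a distance of √(1.4² + 0.7²) ≈ 1.6.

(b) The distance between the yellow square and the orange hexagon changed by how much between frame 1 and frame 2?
-1.0

Distance in frame 1: 4.9. Distance in frame 2: 3.9.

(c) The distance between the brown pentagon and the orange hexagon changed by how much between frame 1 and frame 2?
-3.9

Distance in frame 1: 9.3. Distance in frame 2: 5.4.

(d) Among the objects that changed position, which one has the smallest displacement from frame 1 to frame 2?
the purple pentagon

(moved 0.6)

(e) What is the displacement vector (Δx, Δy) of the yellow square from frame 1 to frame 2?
(3.0, 2.3)

The yellow square was at (5.9, 5.0) in frame 1 and (8.9, 7.3) in frame 2.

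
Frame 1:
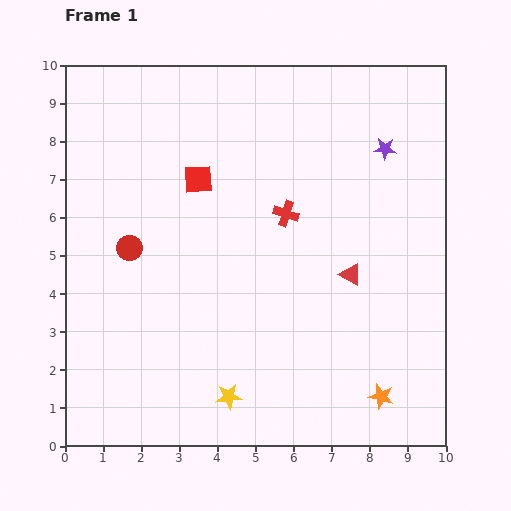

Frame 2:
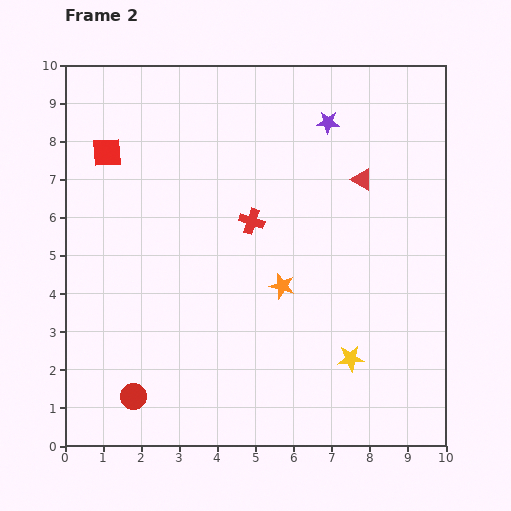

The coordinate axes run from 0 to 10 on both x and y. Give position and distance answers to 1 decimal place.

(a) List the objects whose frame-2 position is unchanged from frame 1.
none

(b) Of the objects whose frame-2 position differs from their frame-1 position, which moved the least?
the red cross

(moved 0.9)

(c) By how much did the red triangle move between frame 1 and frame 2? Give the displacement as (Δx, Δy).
(0.3, 2.5)

The red triangle was at (7.5, 4.5) in frame 1 and (7.8, 7.0) in frame 2.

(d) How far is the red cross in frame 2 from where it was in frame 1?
0.9

The red cross moved from (5.8, 6.1) to (4.9, 5.9), a distance of √(0.9² + 0.2²) ≈ 0.9.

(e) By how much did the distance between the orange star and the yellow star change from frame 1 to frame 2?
-1.4

Distance in frame 1: 4.0. Distance in frame 2: 2.6.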